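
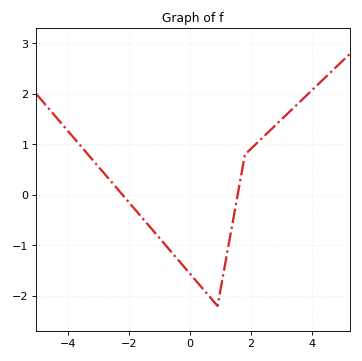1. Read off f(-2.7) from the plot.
0.3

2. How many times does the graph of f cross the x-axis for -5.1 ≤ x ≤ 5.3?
2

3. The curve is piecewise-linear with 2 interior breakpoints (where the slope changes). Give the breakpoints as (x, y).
(0.9, -2.2); (1.8, 0.8)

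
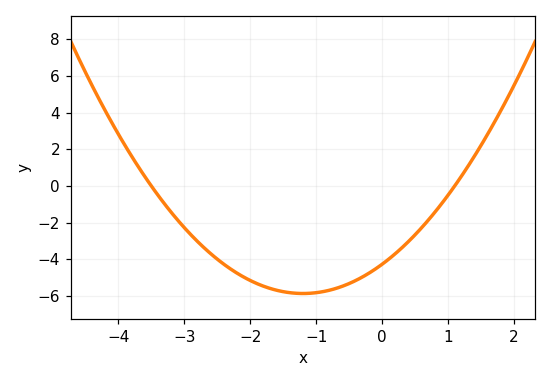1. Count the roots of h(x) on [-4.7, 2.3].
2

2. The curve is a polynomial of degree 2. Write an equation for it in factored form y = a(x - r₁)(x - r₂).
y = 1.11(x + 3.5)(x - 1.1)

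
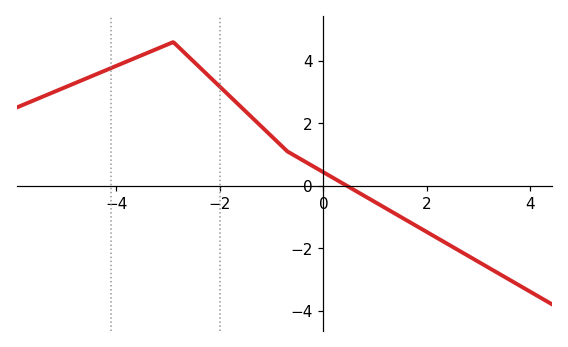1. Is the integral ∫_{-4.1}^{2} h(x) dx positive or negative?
positive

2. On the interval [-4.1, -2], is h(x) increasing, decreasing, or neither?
neither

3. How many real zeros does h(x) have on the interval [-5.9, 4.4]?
1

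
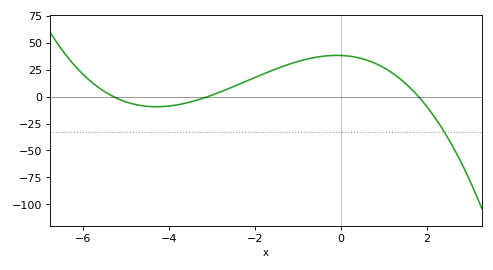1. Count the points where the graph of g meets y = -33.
1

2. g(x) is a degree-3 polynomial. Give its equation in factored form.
y = -1.29(x + 5.3)(x + 3.1)(x - 1.8)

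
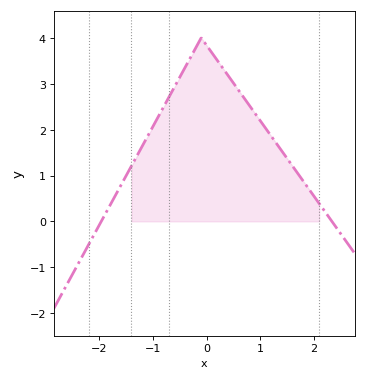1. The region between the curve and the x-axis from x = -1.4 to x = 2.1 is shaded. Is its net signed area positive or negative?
positive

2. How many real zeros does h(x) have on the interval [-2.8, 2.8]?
2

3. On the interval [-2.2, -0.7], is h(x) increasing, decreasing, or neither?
increasing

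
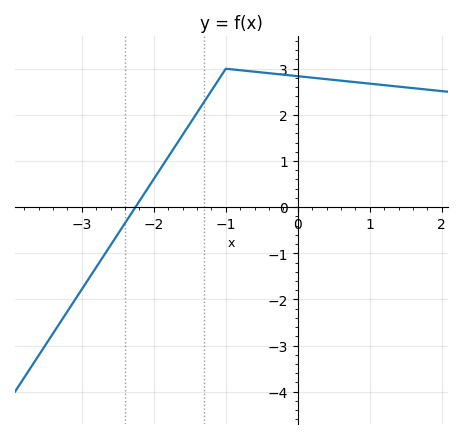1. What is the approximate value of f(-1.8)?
1.1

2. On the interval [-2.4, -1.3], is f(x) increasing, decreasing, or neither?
increasing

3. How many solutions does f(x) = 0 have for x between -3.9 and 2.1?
1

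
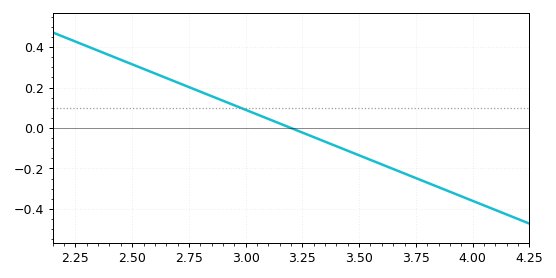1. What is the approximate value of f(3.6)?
-0.18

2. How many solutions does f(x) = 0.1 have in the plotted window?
1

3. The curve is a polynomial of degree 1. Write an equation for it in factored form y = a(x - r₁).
y = -0.45(x - 3.2)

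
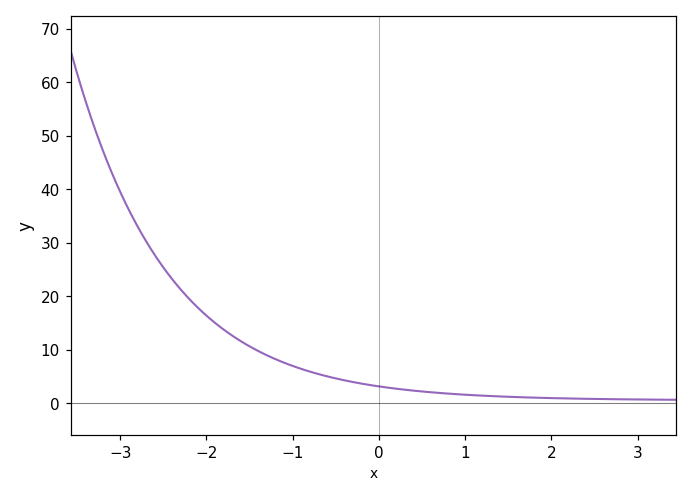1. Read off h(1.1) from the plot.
1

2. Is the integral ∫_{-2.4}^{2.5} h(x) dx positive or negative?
positive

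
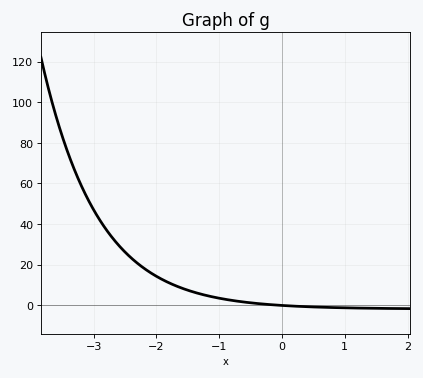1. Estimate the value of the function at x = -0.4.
0.938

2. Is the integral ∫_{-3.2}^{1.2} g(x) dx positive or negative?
positive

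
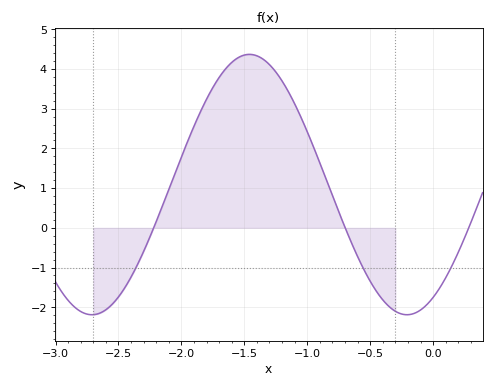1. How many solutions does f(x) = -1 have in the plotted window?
3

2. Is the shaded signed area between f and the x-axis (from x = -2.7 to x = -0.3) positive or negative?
positive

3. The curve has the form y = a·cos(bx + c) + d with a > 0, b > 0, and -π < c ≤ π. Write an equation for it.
y = 3.28cos(2.5x - 2.6) + 1.09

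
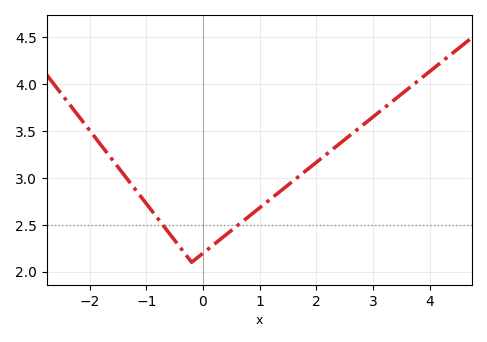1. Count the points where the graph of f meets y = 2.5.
2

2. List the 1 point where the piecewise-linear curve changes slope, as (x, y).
(-0.2, 2.1)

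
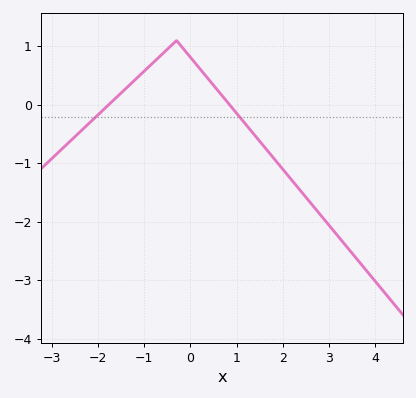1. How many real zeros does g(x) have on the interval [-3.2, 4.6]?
2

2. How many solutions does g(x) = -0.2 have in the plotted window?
2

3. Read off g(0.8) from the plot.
0.045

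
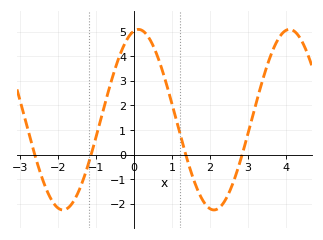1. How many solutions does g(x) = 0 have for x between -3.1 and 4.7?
4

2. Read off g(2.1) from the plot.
-2.2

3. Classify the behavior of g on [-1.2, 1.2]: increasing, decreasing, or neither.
neither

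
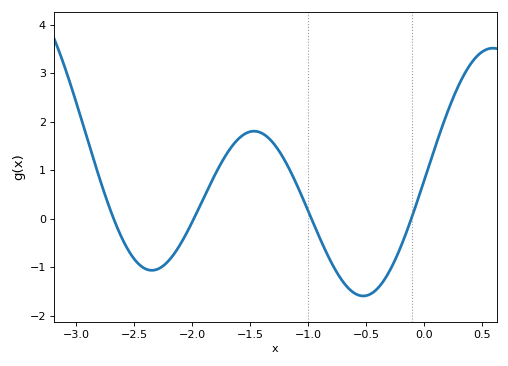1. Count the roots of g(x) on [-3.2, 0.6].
4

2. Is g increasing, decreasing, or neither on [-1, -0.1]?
neither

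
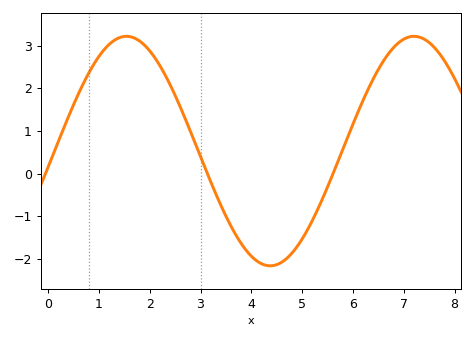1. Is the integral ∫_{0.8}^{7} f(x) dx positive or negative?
positive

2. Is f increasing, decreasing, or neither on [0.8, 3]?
neither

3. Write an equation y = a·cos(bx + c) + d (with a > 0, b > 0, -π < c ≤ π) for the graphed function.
y = 2.69cos(1.11x - 1.71) + 0.53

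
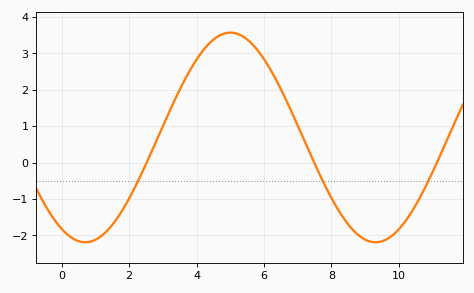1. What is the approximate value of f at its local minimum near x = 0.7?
-2.2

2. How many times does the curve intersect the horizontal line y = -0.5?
3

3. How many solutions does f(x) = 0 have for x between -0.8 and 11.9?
3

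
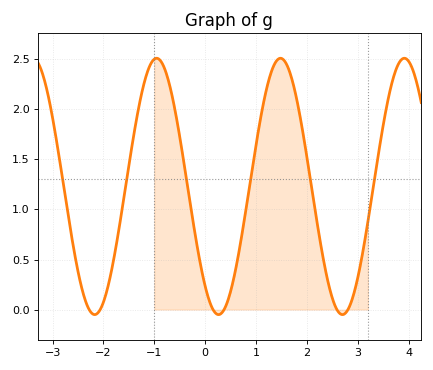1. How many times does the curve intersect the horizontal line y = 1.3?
6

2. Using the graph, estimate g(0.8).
0.992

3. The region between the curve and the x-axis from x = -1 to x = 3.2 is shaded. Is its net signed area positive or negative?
positive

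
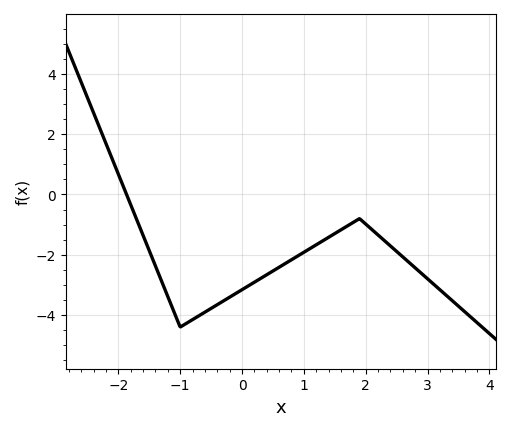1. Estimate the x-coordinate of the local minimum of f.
-1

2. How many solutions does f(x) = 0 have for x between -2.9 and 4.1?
1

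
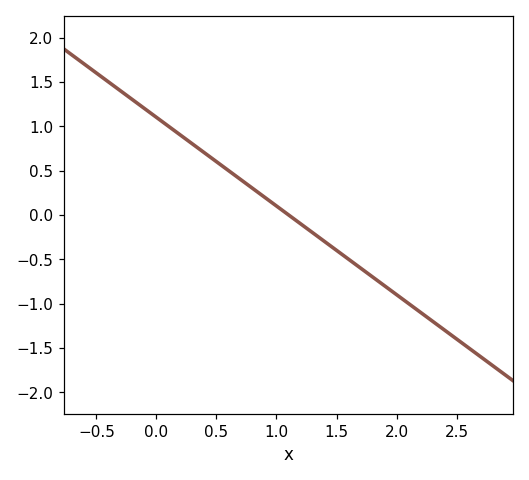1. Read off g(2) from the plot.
-0.9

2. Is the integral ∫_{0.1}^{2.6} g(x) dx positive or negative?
negative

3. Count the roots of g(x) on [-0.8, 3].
1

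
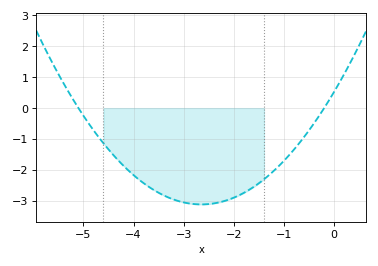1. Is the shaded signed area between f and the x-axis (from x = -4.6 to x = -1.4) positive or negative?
negative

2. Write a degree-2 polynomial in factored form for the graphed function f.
y = 0.52(x + 5.1)(x + 0.2)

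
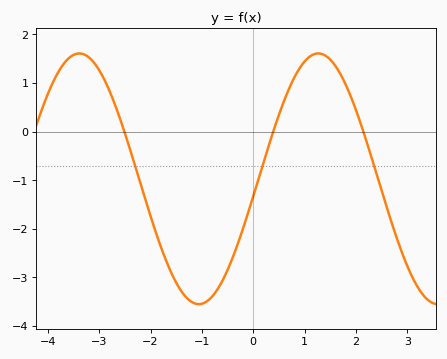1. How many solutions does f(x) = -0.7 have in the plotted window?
3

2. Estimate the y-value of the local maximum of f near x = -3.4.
1.61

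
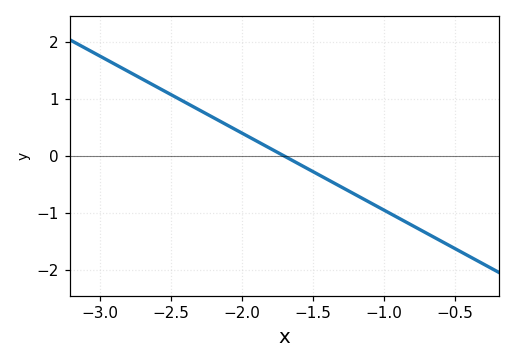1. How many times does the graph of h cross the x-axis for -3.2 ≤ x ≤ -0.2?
1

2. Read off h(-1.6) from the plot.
-0.1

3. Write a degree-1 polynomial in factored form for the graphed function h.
y = -1.35(x + 1.7)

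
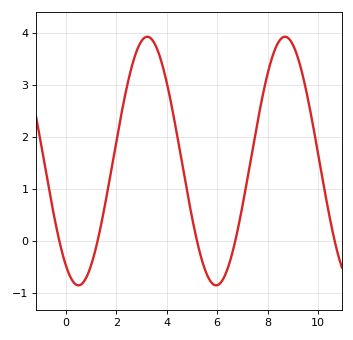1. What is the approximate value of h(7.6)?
2.28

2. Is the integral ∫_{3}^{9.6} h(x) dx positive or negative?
positive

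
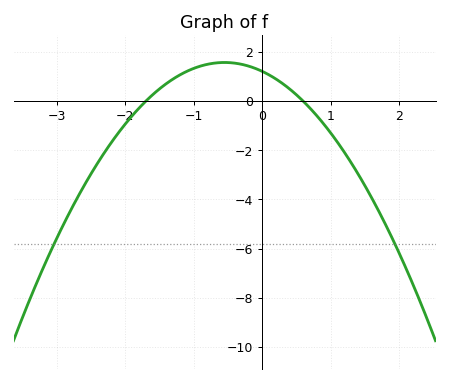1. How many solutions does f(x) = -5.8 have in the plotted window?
2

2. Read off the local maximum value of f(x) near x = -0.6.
1.57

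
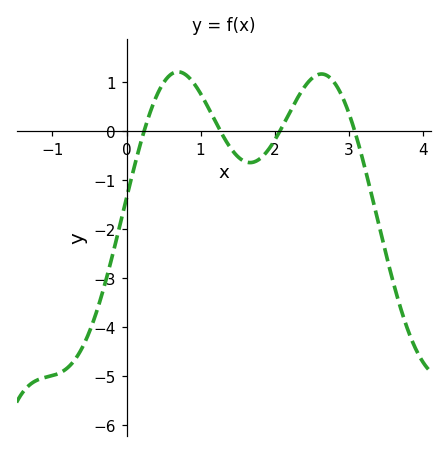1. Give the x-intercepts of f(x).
0.237, 1.27, 2.07, 3.08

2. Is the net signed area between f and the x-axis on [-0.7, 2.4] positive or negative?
negative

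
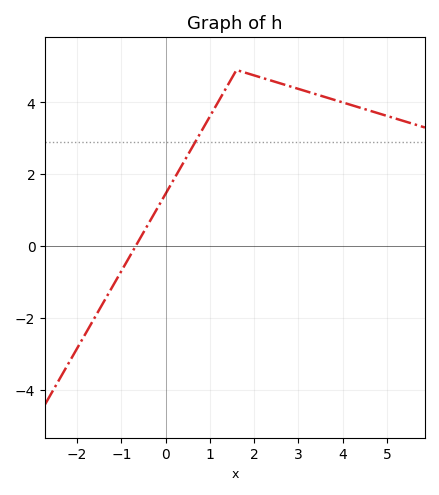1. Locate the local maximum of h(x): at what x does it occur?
1.6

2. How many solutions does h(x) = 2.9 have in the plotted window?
1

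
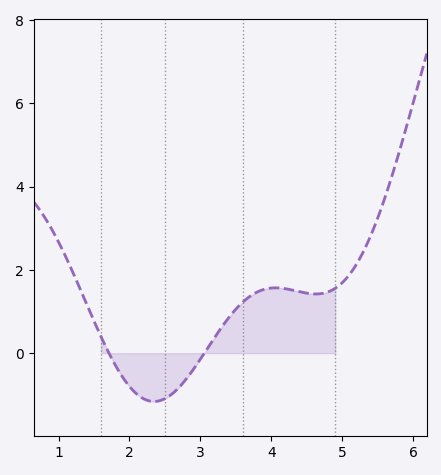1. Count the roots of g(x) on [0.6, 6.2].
2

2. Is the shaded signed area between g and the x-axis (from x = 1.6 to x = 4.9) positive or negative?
positive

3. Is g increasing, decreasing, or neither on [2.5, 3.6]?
increasing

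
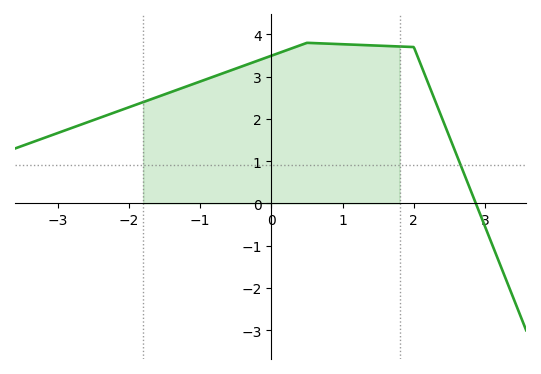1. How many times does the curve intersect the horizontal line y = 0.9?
1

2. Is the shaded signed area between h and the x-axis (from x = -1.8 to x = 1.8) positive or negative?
positive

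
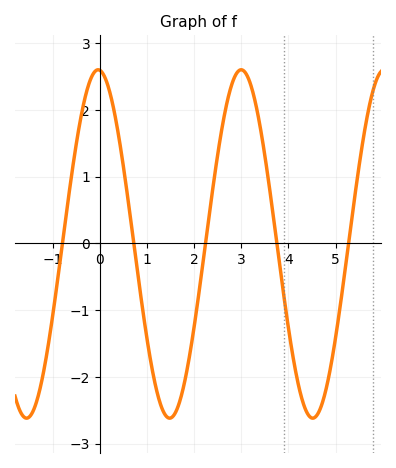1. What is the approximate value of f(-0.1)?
2.58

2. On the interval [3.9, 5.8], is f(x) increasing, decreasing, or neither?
neither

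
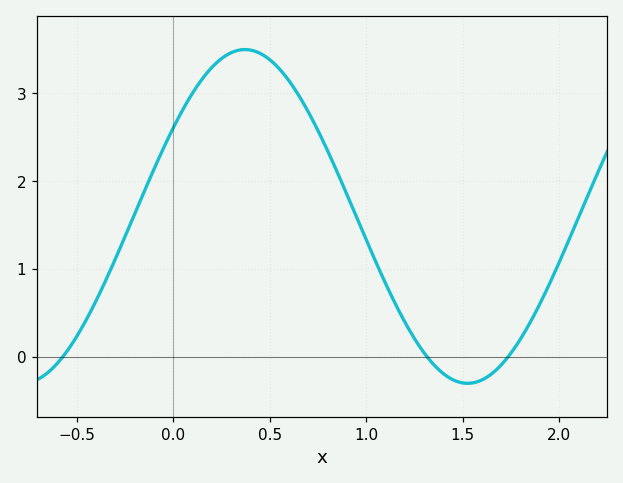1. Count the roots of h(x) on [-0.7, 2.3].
3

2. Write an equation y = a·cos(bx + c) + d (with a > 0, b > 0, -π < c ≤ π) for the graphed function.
y = 1.9cos(2.7x - 1) + 1.6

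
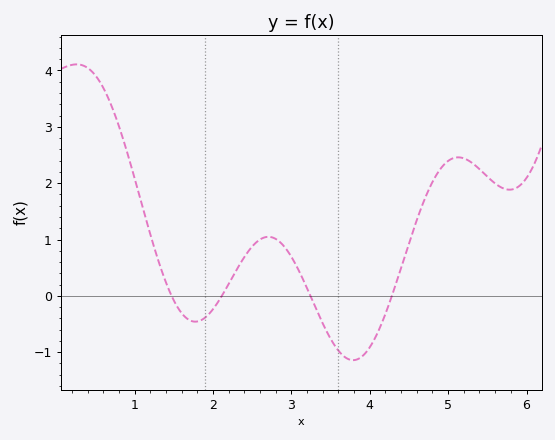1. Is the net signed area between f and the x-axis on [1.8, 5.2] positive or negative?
positive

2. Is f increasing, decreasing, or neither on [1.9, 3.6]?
neither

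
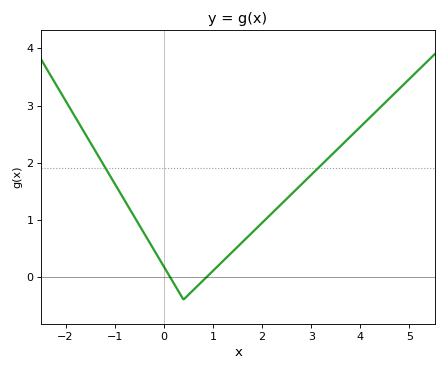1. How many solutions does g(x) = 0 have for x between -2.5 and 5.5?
2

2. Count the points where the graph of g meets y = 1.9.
2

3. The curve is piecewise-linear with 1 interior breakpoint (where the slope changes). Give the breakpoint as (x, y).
(0.4, -0.4)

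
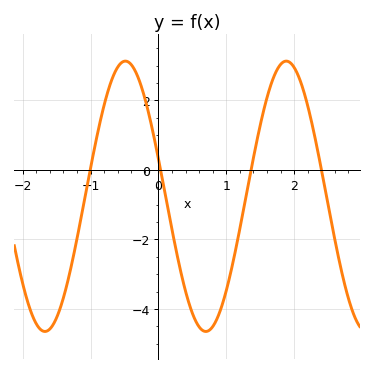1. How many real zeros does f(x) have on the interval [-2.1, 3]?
4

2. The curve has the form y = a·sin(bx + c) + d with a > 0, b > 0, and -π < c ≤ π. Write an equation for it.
y = 3.89sin(2.65x + 2.86) - 0.76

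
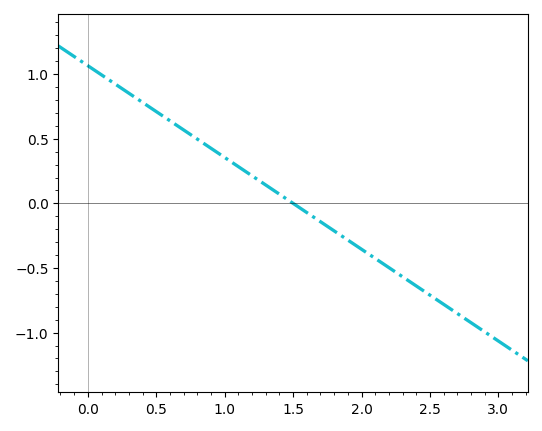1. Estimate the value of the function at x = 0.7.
0.568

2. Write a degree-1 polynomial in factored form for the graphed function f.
y = -0.71(x - 1.5)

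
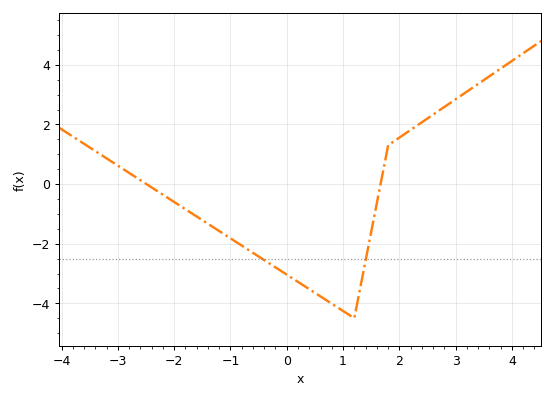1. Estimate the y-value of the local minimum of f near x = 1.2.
-4.5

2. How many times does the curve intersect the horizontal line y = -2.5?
2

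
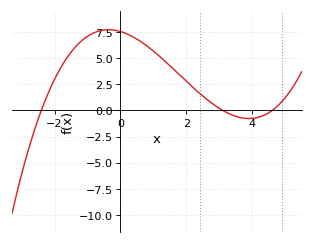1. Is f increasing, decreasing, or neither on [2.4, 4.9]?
neither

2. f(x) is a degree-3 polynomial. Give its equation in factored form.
y = 0.22(x + 2.4)(x - 3.1)(x - 4.6)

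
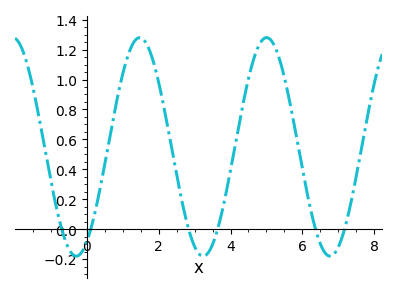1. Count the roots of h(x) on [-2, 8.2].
6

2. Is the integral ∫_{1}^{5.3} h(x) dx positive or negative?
positive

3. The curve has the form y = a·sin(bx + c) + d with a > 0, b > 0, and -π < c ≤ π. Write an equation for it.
y = 0.73sin(1.8x - 1.1) + 0.55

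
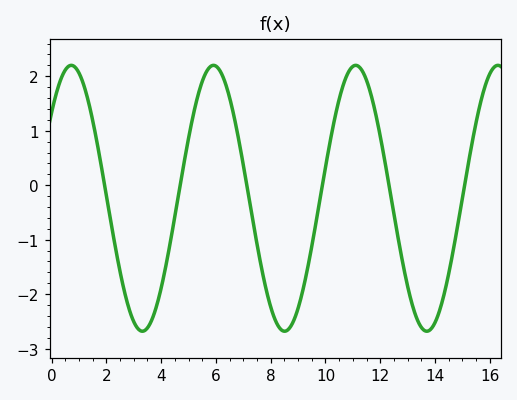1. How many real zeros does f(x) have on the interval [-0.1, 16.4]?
6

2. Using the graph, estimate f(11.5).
1.9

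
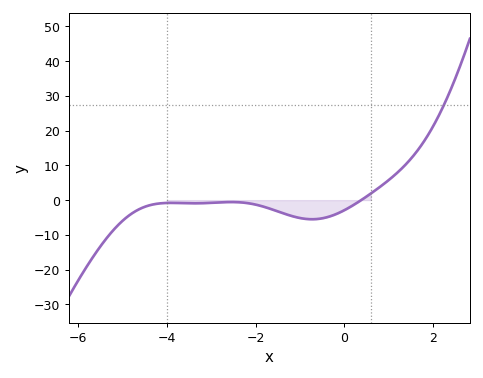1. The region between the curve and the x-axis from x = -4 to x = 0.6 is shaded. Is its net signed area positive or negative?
negative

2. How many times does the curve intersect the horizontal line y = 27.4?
1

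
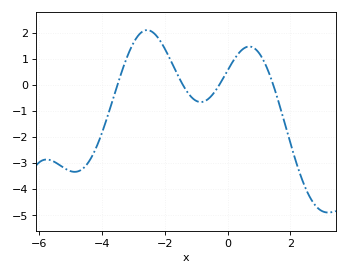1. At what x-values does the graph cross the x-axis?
-3.6, -1.4, -0.2, 1.4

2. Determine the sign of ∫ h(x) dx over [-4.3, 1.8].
positive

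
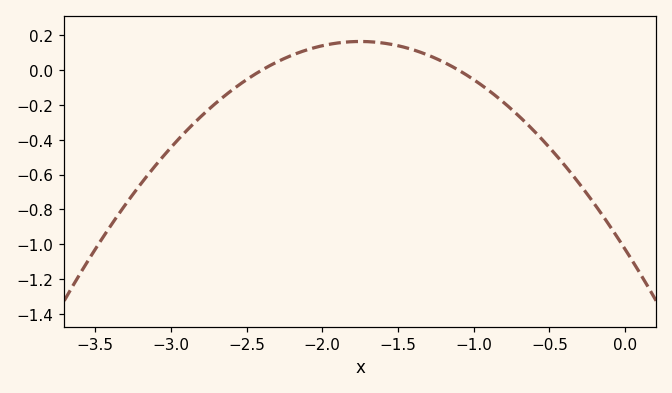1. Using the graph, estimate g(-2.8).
-0.26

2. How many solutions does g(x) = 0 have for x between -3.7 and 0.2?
2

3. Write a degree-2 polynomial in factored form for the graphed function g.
y = -0.39(x + 2.4)(x + 1.1)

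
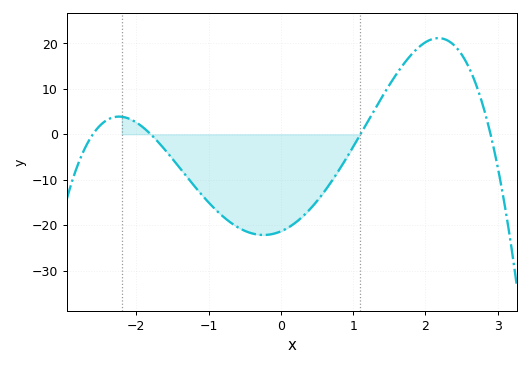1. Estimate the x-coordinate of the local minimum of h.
-0.239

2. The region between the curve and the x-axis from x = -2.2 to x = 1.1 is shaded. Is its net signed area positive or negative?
negative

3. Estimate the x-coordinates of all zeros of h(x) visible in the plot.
-2.6, -1.8, 1.1, 2.9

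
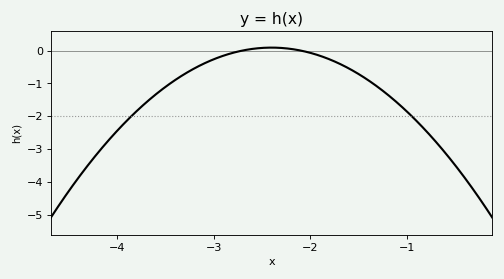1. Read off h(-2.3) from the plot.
0.079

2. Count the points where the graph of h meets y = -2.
2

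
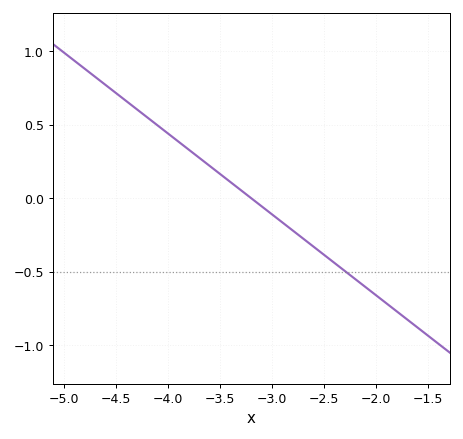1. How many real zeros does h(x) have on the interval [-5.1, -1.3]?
1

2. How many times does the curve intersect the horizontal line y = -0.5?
1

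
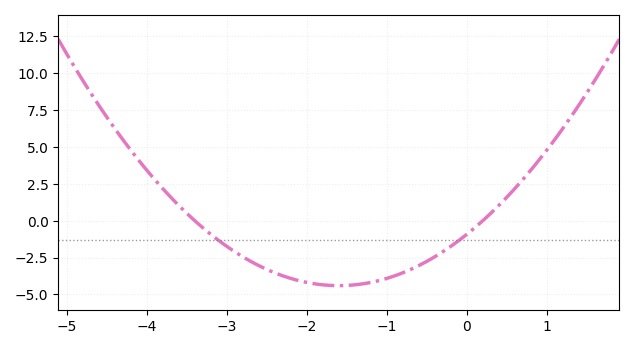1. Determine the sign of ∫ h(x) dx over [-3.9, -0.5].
negative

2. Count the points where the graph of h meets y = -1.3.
2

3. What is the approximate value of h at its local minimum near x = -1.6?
-4.41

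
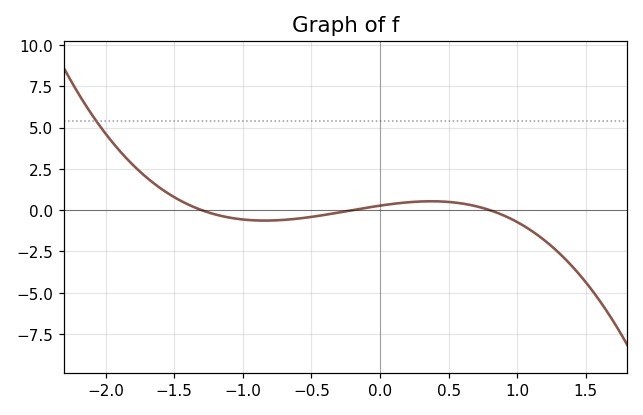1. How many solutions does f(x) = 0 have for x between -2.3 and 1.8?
3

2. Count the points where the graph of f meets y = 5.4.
1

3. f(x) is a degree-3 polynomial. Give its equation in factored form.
y = -1.31(x + 1.3)(x + 0.2)(x - 0.8)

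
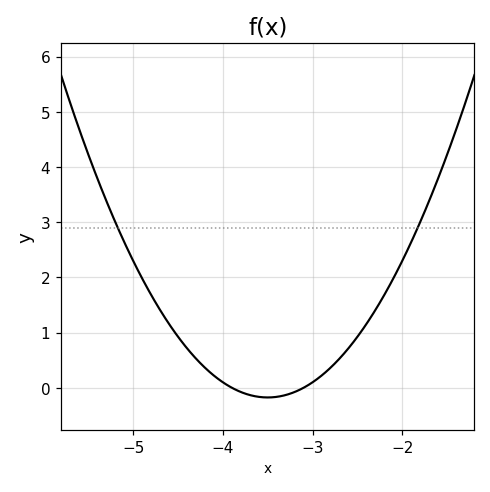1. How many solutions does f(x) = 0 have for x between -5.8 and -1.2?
2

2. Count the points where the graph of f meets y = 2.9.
2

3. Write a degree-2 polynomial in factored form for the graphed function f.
y = 1.1(x + 3.9)(x + 3.1)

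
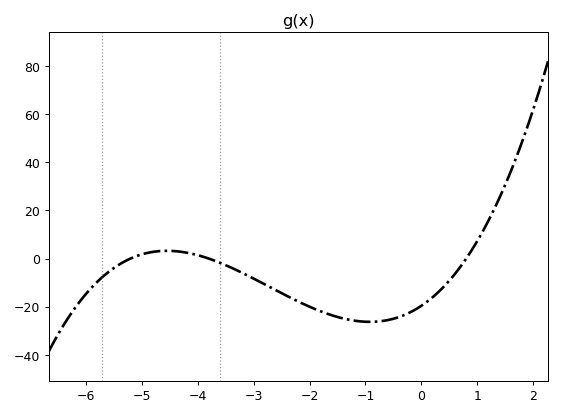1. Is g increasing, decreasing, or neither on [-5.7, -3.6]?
neither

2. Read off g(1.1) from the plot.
12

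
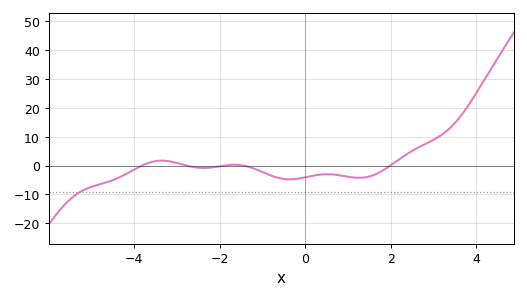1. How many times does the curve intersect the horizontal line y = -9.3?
1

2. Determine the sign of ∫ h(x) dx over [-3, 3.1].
negative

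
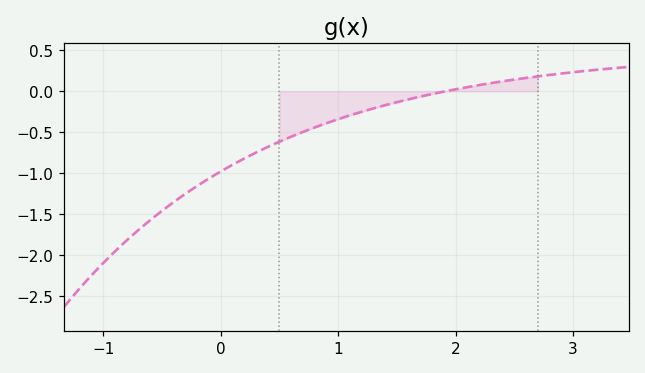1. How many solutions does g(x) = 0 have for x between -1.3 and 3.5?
1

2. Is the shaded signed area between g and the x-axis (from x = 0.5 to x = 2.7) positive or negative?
negative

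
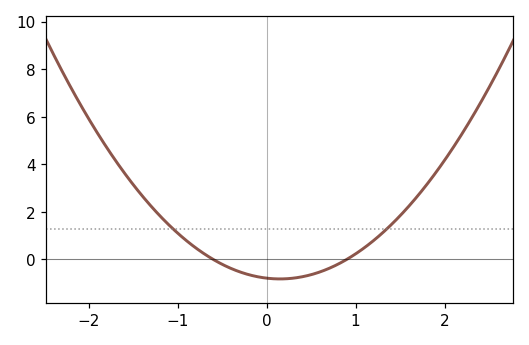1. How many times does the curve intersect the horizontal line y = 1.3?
2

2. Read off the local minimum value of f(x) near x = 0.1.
-0.821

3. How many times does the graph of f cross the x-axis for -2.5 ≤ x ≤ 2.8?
2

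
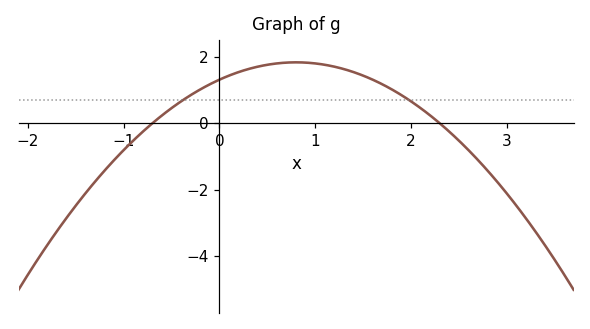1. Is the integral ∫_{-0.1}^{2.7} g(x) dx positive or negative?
positive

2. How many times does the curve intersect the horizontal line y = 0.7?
2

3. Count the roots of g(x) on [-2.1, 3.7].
2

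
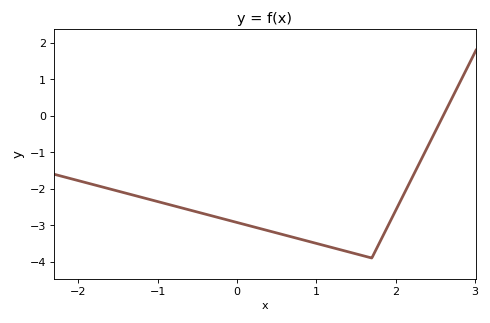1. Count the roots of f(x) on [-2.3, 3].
1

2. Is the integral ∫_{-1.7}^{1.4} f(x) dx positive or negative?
negative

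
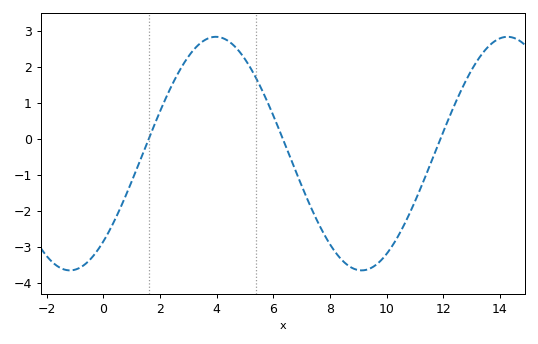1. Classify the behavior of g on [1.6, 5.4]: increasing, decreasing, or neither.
neither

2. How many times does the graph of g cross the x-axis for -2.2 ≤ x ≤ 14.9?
3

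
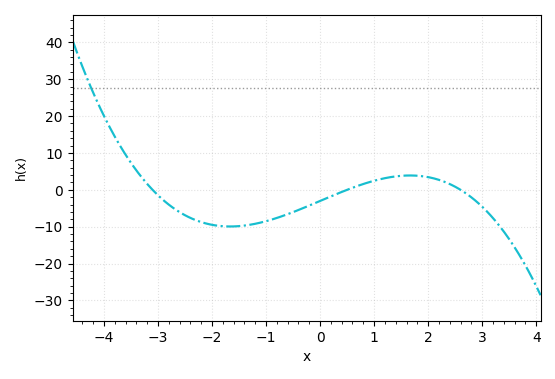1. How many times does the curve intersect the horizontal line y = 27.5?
1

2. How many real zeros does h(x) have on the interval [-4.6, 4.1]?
3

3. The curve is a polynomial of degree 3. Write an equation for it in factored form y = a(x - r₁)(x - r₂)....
y = -0.75(x + 3.1)(x - 0.5)(x - 2.6)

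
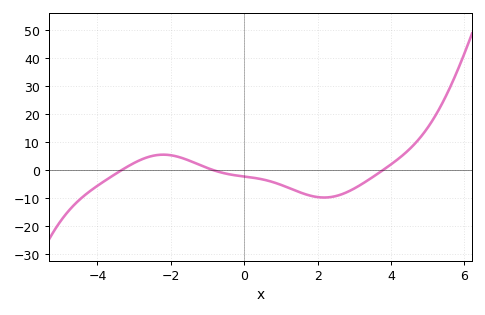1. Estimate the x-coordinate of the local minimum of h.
2.2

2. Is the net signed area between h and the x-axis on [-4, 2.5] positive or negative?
negative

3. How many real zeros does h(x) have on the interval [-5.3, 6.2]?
3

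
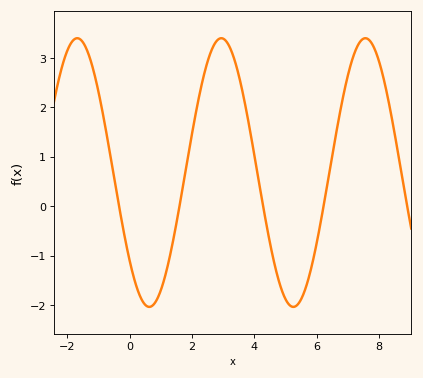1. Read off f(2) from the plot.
1.48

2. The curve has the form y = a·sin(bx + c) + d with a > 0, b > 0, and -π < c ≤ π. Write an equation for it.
y = 2.72sin(1.36x - 2.42) + 0.68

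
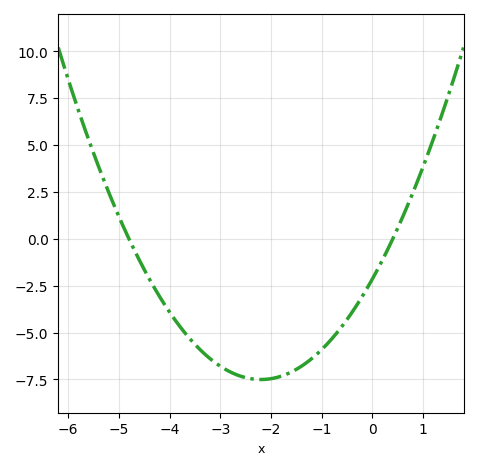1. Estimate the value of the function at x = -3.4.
-5.91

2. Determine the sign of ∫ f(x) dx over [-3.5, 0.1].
negative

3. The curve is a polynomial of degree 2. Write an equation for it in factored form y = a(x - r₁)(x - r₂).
y = 1.11(x + 4.8)(x - 0.4)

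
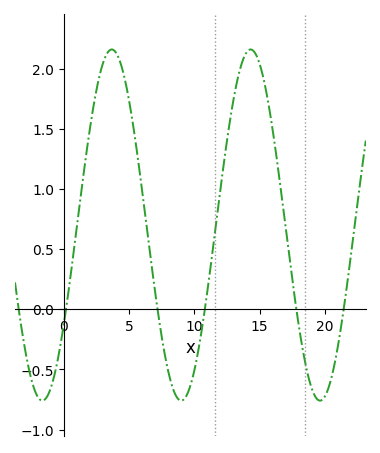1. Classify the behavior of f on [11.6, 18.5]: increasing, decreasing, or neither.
neither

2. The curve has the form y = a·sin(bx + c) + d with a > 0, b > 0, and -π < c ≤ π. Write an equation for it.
y = 1.46sin(0.59x - 0.592) + 0.7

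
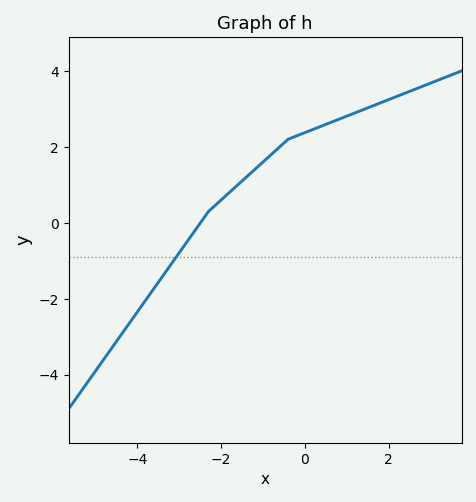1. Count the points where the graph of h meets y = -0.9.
1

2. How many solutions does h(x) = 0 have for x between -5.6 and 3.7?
1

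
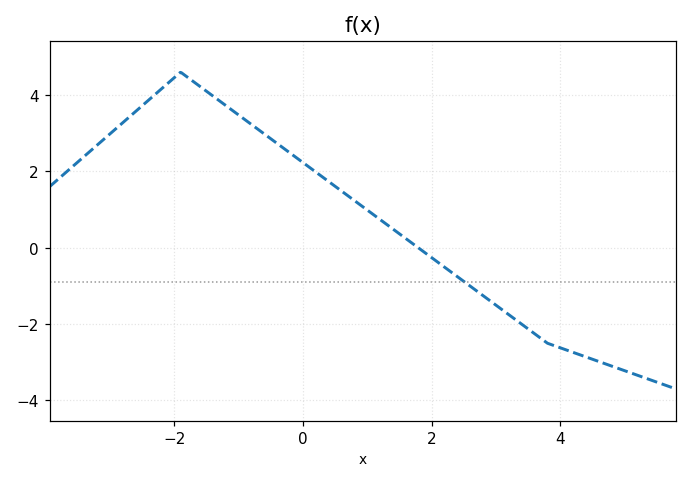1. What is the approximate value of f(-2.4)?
3.86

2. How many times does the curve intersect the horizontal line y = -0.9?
1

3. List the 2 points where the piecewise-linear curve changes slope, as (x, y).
(-1.9, 4.6); (3.8, -2.5)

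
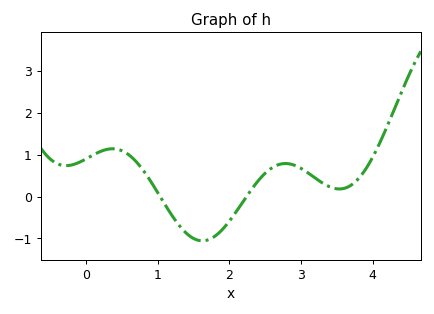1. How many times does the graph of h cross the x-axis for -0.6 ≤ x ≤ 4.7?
2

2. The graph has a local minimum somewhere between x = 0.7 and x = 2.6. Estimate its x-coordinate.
1.6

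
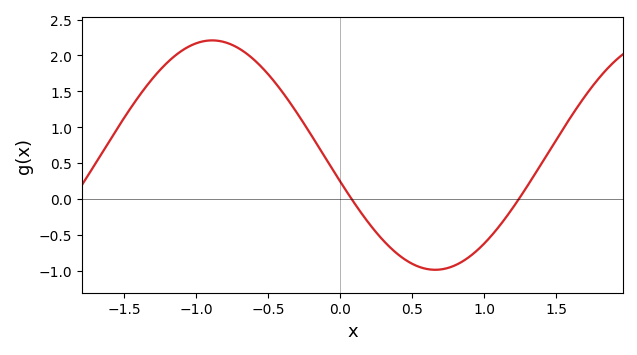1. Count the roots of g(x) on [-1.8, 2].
2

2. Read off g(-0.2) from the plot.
0.9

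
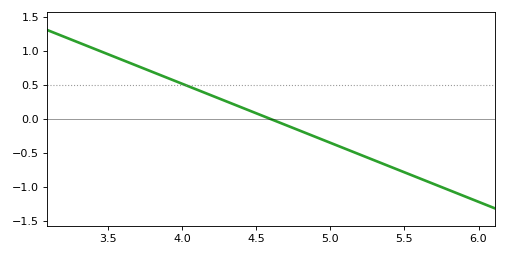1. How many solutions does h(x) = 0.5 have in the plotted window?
1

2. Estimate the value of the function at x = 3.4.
1.05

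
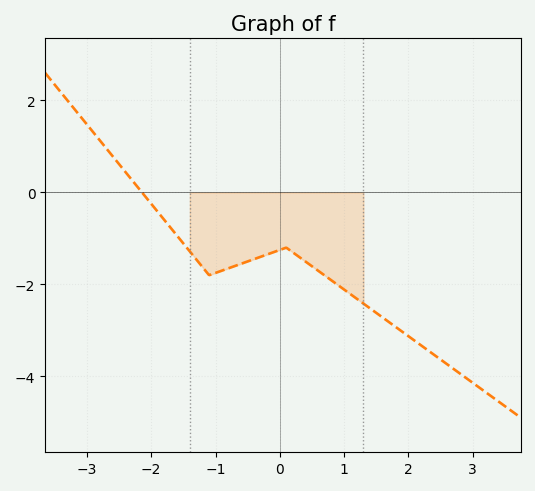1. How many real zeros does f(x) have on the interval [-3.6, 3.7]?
1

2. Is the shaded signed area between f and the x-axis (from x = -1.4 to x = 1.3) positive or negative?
negative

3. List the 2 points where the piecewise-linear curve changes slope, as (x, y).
(-1.1, -1.8); (0.1, -1.2)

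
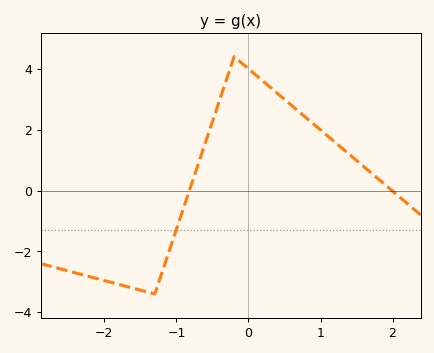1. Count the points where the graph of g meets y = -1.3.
1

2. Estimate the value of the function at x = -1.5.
-3.27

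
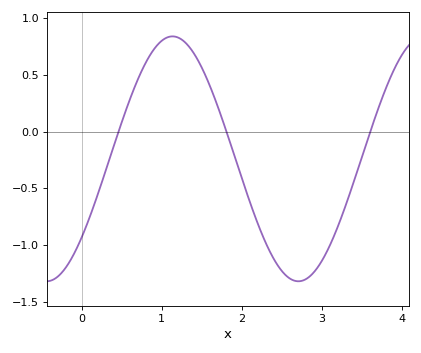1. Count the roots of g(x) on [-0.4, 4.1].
3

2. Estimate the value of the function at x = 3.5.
-0.222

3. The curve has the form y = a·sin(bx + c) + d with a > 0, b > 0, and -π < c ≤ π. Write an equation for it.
y = 1.08sin(2x - 0.7) - 0.24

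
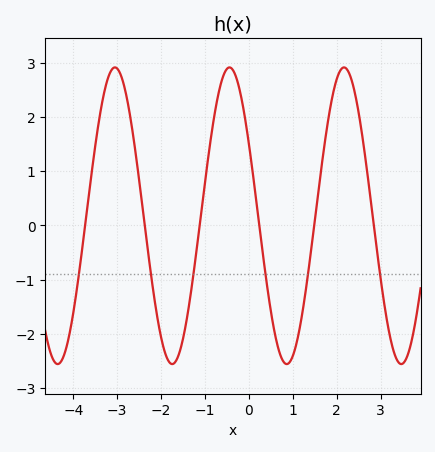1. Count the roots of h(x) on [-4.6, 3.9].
6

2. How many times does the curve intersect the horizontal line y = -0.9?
6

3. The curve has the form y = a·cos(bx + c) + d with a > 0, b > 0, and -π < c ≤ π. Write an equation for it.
y = 2.74cos(2.41x + 1.07) + 0.18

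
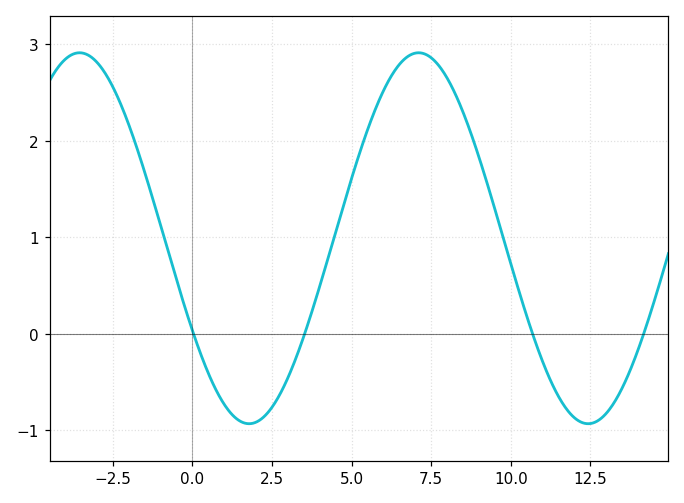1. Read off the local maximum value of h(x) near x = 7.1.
2.91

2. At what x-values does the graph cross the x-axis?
0.037, 3.53, 10.7, 14.2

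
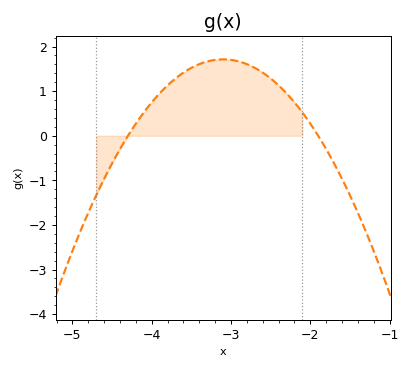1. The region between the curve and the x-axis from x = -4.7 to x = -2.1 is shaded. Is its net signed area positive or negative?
positive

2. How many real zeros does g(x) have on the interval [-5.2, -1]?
2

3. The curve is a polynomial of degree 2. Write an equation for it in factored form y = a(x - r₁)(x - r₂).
y = -1.19(x + 4.3)(x + 1.9)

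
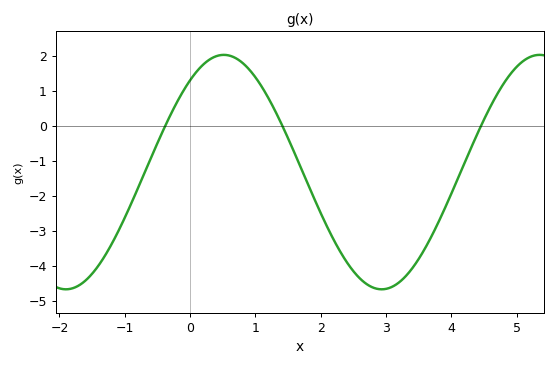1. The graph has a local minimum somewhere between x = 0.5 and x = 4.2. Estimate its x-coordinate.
2.9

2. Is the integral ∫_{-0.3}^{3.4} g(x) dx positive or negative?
negative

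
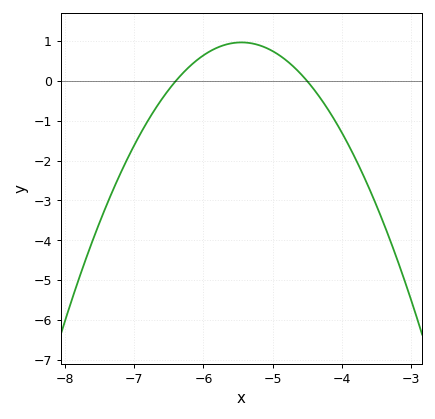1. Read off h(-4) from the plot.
-1.28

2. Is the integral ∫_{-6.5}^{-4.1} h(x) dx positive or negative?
positive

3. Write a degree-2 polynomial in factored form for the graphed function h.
y = -1.07(x + 6.4)(x + 4.5)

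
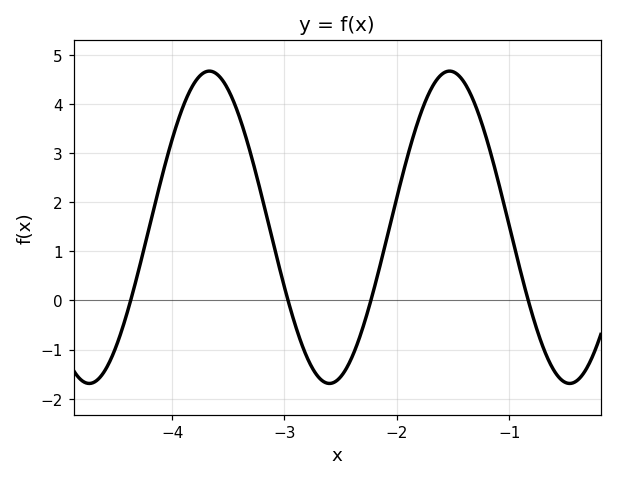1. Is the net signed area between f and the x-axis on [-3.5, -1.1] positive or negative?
positive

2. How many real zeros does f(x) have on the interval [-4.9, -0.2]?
4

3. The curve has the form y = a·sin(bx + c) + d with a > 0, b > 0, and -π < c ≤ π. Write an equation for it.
y = 3.18sin(2.94x - 0.21) + 1.49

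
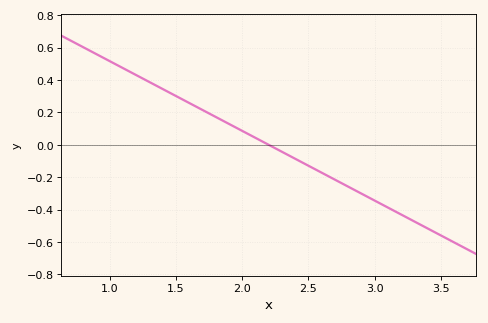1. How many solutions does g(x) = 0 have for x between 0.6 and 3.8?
1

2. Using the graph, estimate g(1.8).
0.18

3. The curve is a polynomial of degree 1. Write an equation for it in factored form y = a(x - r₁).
y = -0.43(x - 2.2)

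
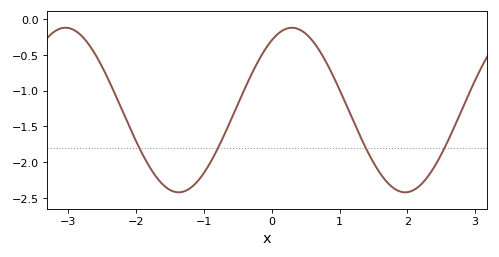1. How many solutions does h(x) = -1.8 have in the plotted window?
4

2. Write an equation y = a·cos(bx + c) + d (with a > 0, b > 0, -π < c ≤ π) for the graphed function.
y = 1.15cos(1.9x - 0.56) - 1.27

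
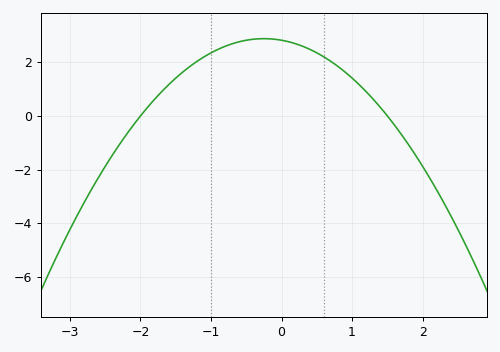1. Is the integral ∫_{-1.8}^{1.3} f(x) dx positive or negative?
positive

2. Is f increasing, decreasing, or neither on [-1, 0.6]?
neither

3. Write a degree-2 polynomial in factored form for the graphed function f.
y = -0.94(x + 2)(x - 1.5)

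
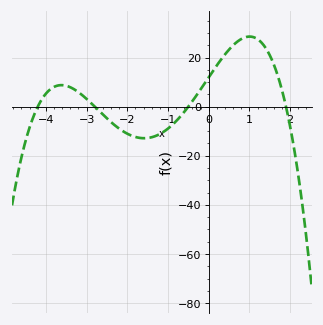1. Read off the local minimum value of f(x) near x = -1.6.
-12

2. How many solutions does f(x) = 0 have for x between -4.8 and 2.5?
4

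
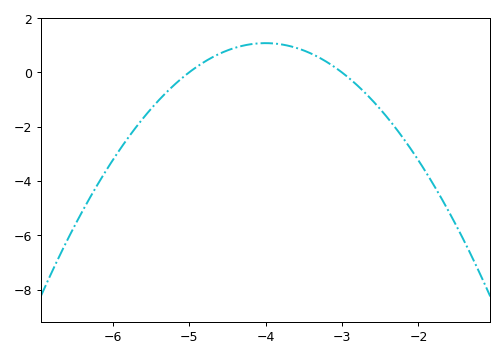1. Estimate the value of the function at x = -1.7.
-4.63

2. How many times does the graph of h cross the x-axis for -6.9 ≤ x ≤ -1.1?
2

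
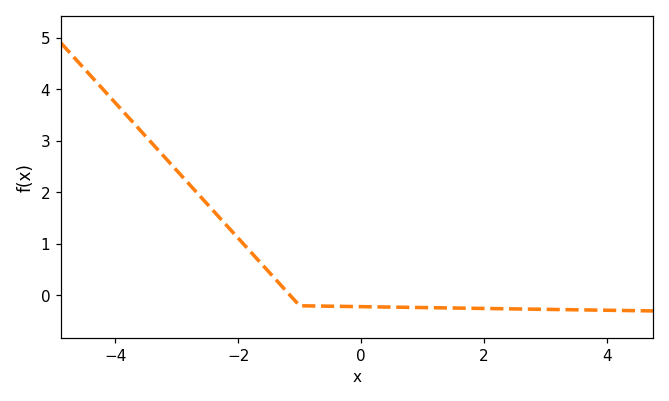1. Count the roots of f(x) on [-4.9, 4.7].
1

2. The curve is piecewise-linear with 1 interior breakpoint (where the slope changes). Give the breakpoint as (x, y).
(-1, -0.2)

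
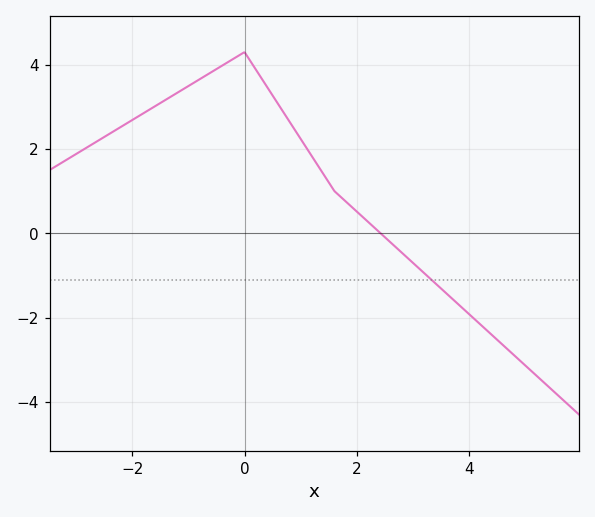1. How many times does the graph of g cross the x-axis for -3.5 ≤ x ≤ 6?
1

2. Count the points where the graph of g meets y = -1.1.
1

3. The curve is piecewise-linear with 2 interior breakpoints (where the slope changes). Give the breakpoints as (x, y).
(0, 4.3); (1.6, 1)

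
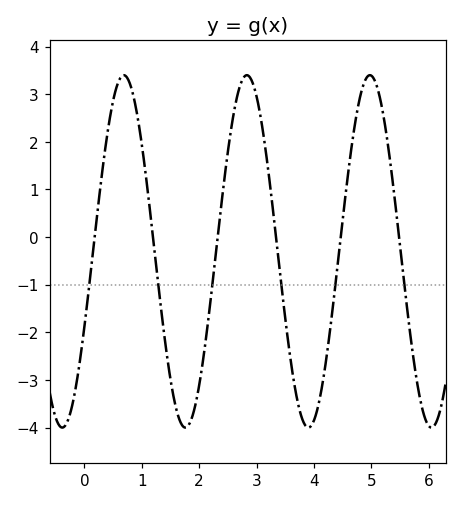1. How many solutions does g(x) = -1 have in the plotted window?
6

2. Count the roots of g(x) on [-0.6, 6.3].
6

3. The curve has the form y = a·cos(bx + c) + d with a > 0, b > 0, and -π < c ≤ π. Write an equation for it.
y = 3.7cos(2.9x - 2) - 0.3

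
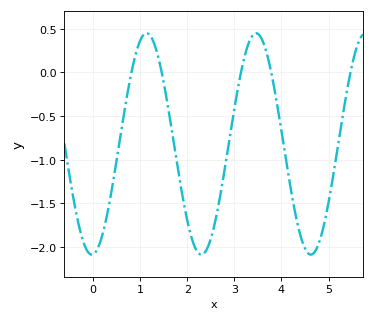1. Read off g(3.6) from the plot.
0.362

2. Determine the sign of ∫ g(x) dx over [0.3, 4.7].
negative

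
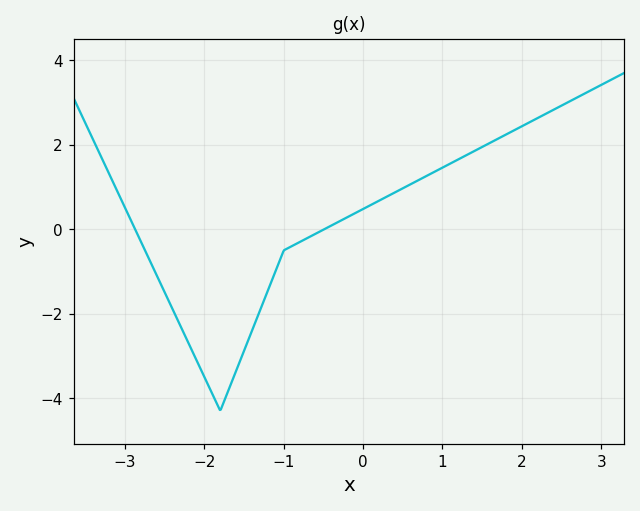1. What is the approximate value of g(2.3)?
2.73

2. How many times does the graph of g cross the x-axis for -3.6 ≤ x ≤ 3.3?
2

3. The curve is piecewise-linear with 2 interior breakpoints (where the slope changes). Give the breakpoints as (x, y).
(-1.8, -4.3); (-1, -0.5)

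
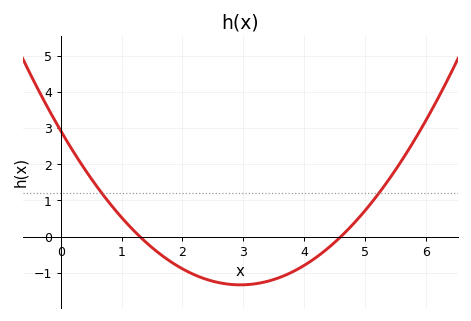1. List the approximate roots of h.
1.3, 4.6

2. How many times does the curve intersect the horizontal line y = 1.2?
2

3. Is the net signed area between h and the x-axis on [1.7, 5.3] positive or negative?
negative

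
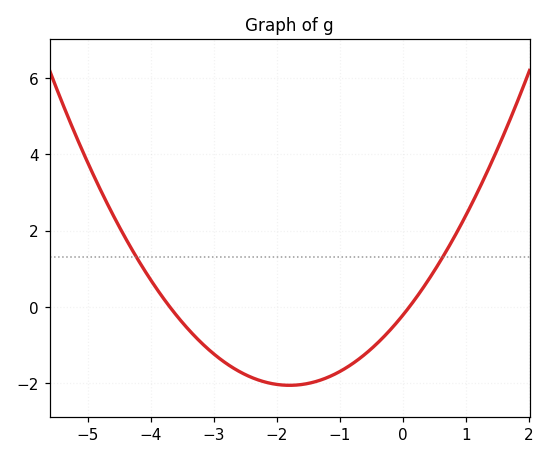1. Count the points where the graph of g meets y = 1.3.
2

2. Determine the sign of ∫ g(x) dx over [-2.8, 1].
negative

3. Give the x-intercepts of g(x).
-3.7, 0.1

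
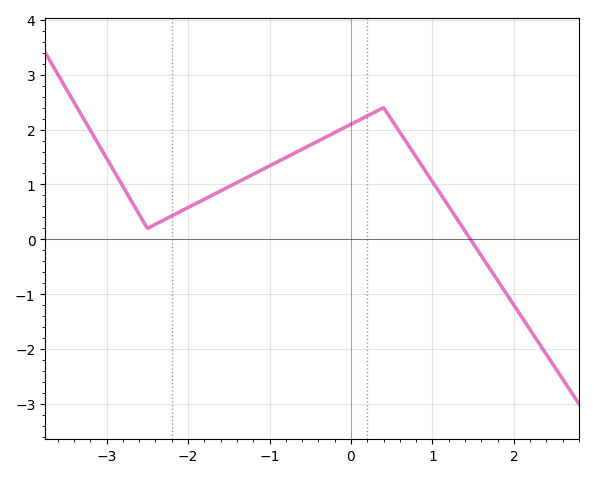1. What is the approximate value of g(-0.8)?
1.49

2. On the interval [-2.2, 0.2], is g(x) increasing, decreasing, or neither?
increasing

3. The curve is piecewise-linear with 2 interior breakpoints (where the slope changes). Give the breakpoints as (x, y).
(-2.5, 0.2); (0.4, 2.4)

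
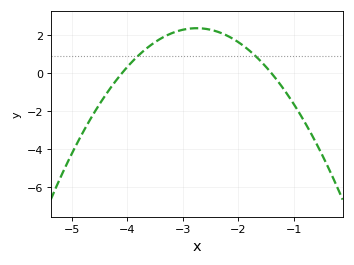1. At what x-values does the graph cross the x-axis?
-4.1, -1.4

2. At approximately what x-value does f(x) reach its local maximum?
-2.8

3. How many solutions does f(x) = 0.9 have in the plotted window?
2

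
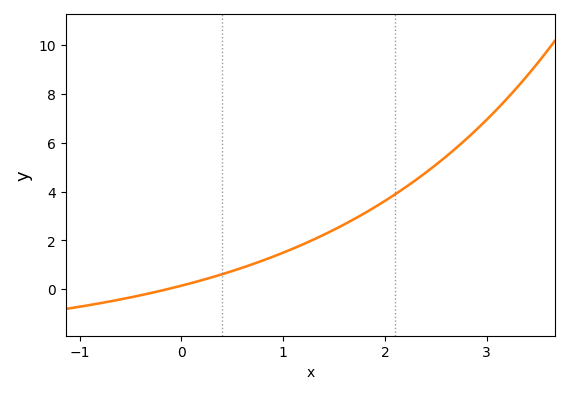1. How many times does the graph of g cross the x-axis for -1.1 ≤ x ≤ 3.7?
1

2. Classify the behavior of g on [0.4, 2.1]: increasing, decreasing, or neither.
increasing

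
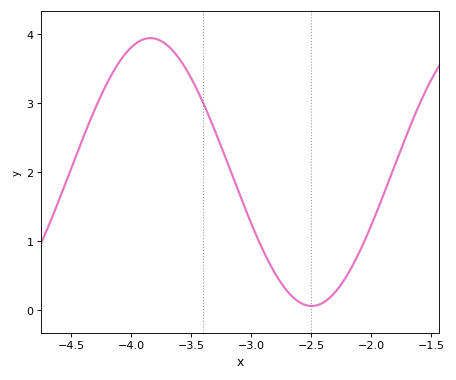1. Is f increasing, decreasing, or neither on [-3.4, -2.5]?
decreasing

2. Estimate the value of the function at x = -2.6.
0.1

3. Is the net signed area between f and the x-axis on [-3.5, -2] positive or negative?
positive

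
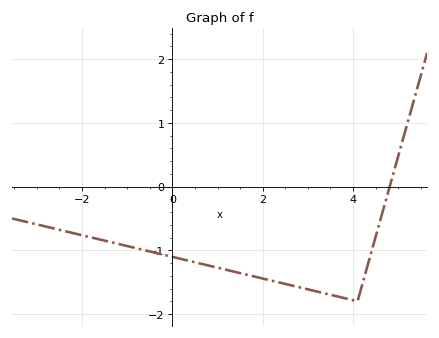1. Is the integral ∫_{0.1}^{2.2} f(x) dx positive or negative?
negative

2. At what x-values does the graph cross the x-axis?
4.8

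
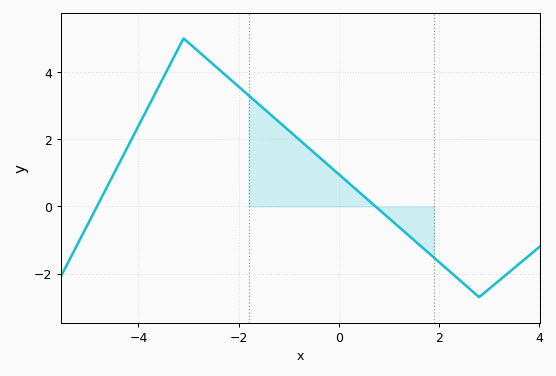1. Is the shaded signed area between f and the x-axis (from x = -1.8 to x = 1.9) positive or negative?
positive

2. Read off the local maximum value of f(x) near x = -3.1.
5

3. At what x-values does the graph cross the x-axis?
-4.8, 0.8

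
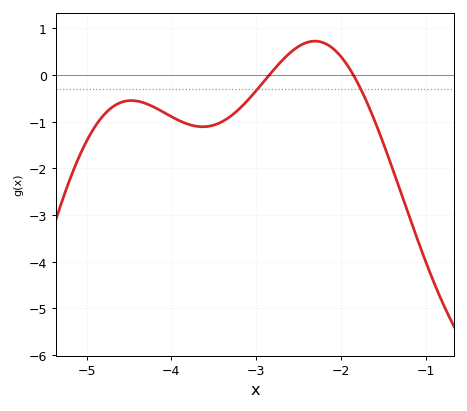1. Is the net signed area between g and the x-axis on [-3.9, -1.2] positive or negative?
negative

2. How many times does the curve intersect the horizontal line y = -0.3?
2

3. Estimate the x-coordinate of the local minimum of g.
-3.63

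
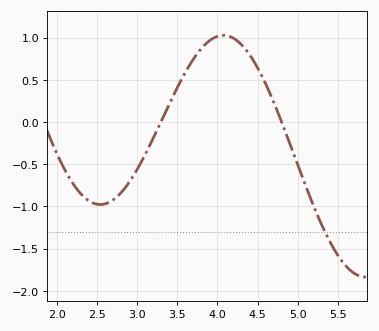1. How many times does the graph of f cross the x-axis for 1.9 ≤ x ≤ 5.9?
2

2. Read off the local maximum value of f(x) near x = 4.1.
1.05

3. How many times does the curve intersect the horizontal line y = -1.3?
1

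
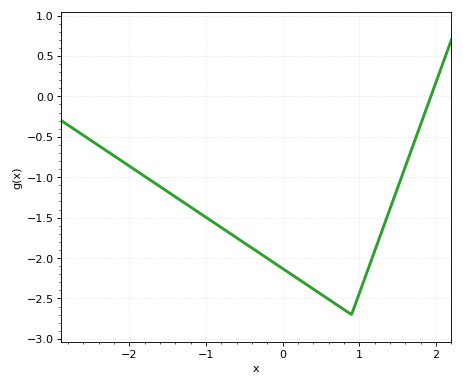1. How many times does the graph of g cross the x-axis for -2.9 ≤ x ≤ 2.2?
1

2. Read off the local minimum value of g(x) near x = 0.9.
-2.7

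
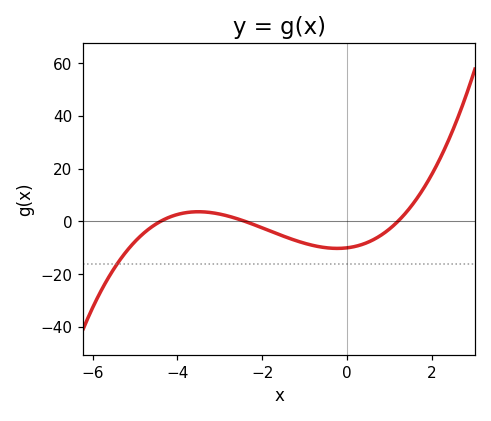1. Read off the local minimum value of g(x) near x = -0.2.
-10.2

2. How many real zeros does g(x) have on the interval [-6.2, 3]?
3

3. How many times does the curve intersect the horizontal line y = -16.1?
1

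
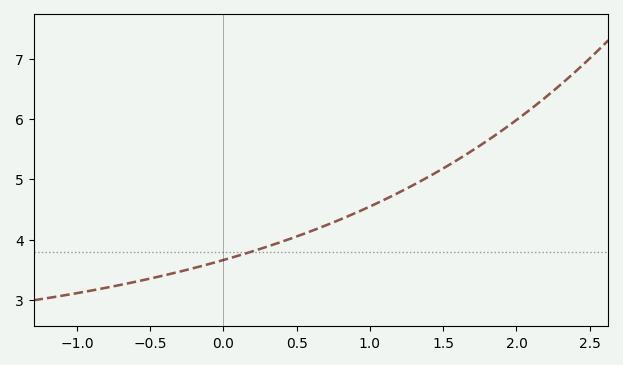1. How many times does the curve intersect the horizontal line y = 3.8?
1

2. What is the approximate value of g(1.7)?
5.48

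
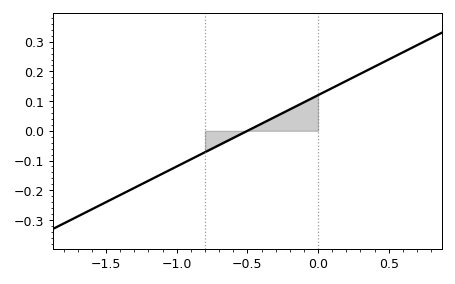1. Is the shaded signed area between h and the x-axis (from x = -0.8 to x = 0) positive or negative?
positive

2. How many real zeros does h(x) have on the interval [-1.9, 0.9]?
1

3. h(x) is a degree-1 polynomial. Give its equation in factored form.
y = 0.24(x + 0.5)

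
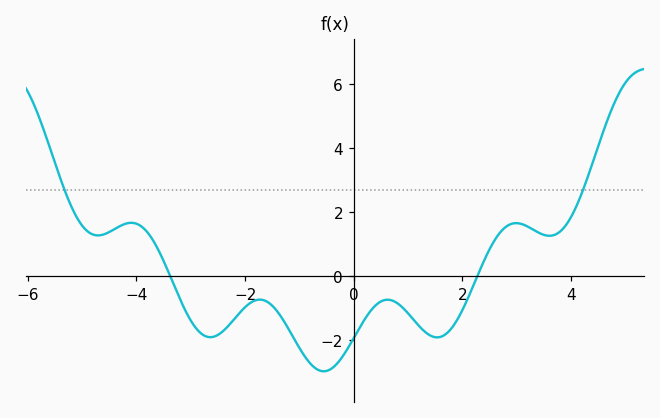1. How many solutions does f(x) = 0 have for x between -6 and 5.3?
2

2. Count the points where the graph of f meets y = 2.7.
2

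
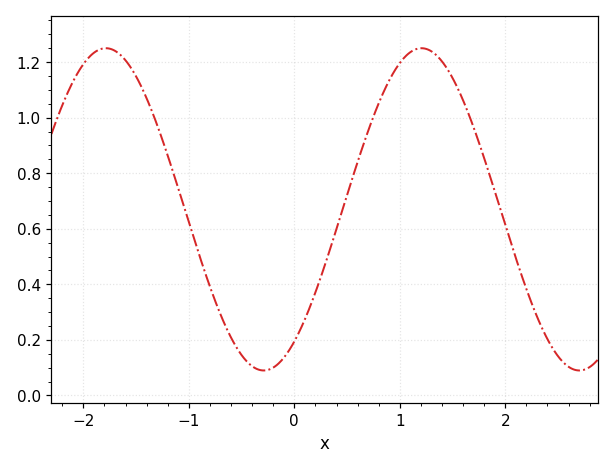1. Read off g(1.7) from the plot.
0.96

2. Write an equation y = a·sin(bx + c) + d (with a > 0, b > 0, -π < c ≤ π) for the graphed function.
y = 0.58sin(2.1x - 0.96) + 0.67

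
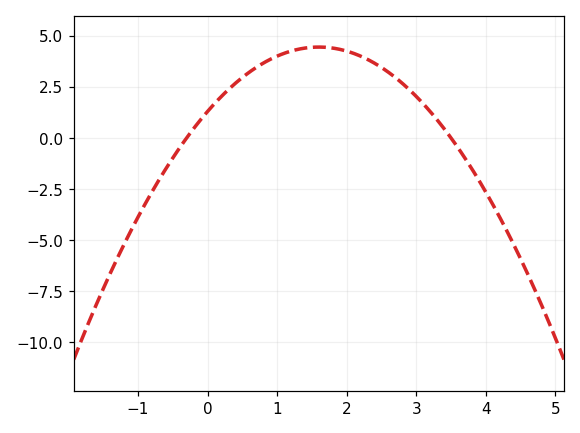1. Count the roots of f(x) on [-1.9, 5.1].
2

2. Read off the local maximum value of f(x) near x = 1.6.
4.4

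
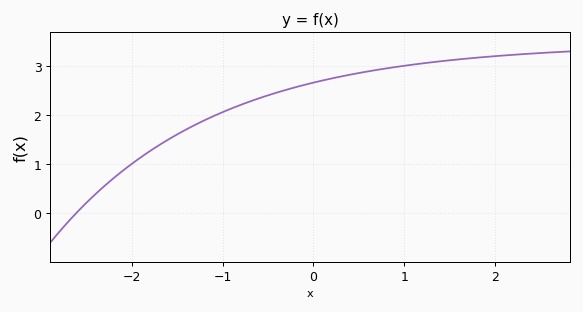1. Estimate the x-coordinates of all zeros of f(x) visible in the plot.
-2.62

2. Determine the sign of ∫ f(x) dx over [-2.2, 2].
positive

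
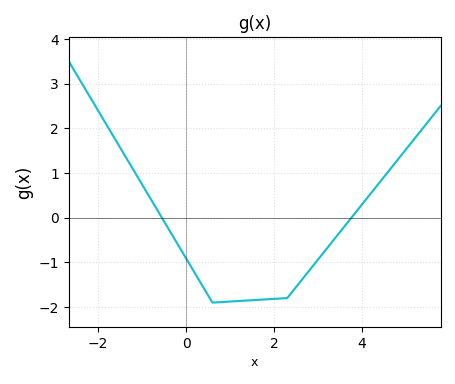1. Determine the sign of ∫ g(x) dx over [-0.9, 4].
negative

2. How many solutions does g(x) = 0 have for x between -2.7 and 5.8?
2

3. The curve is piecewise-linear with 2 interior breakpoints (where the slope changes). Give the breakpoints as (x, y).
(0.6, -1.9); (2.3, -1.8)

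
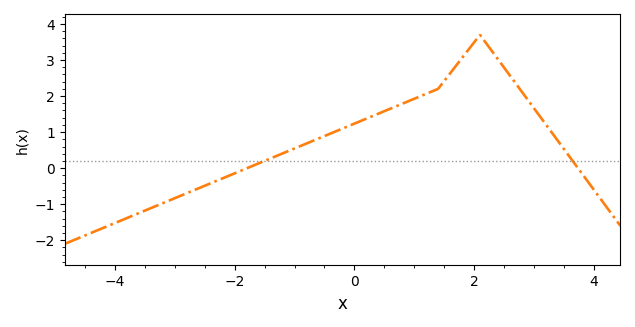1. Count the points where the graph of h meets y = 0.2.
2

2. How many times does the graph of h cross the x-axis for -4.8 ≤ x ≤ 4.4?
2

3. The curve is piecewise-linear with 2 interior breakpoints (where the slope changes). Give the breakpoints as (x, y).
(1.4, 2.2); (2.1, 3.7)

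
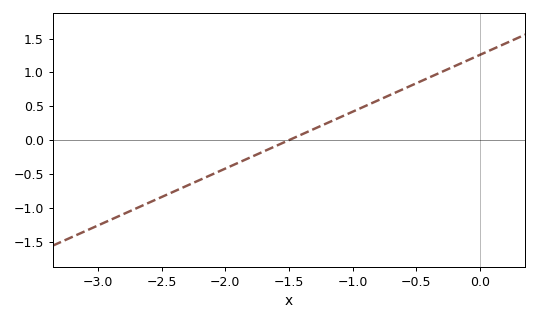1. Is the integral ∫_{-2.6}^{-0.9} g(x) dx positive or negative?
negative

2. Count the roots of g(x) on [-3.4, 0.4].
1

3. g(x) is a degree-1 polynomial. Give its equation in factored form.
y = 0.84(x + 1.5)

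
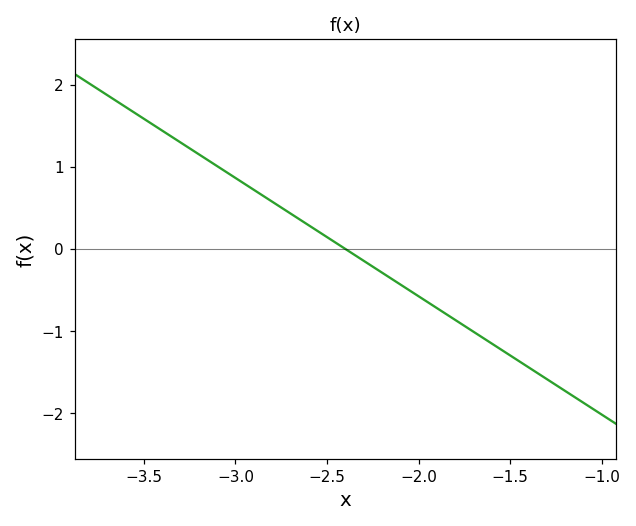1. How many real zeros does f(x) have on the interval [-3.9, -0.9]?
1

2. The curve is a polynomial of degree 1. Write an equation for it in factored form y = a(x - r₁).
y = -1.44(x + 2.4)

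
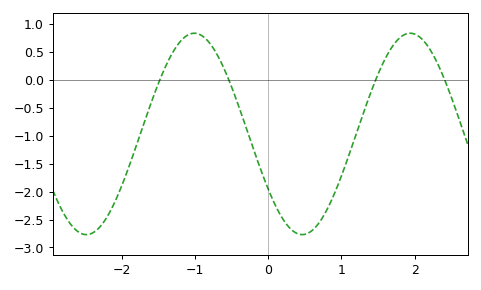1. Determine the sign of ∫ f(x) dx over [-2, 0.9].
negative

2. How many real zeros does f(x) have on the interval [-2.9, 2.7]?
4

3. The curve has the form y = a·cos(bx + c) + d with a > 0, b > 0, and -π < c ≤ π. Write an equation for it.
y = 1.8cos(2.1x + 2.2) - 0.97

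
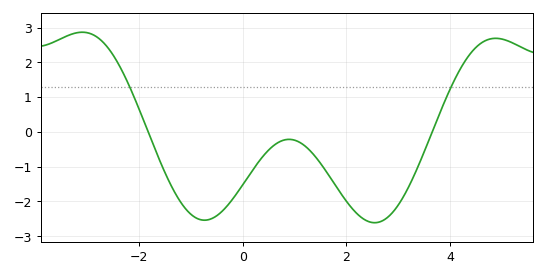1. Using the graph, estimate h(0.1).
-1.29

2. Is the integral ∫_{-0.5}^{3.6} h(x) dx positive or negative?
negative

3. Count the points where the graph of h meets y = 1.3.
2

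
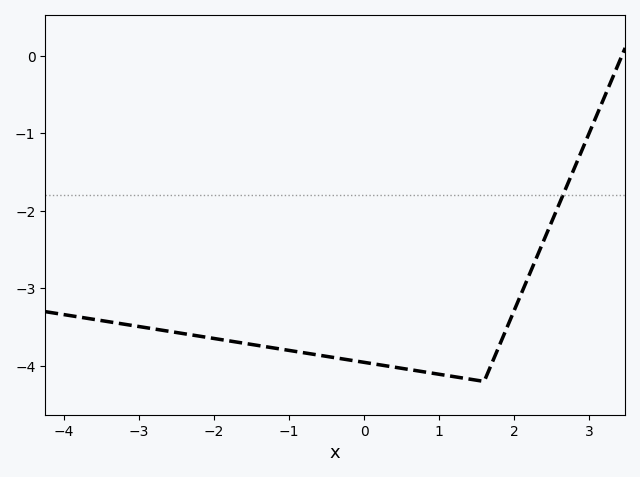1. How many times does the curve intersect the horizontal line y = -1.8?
1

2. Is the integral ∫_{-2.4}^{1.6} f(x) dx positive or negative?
negative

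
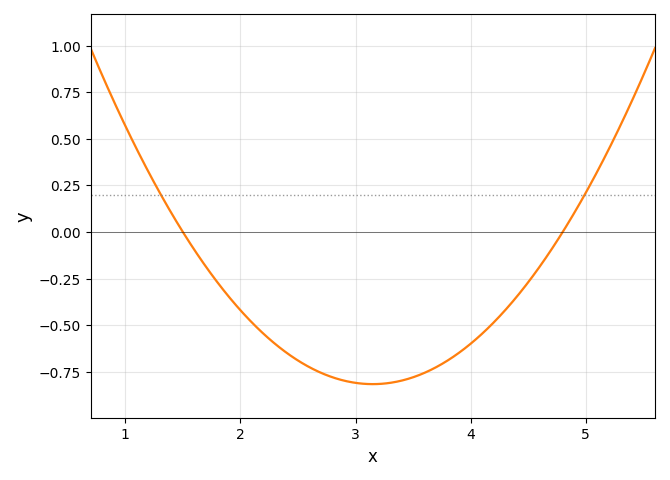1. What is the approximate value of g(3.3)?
-0.81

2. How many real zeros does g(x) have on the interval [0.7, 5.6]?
2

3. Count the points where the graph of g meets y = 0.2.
2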